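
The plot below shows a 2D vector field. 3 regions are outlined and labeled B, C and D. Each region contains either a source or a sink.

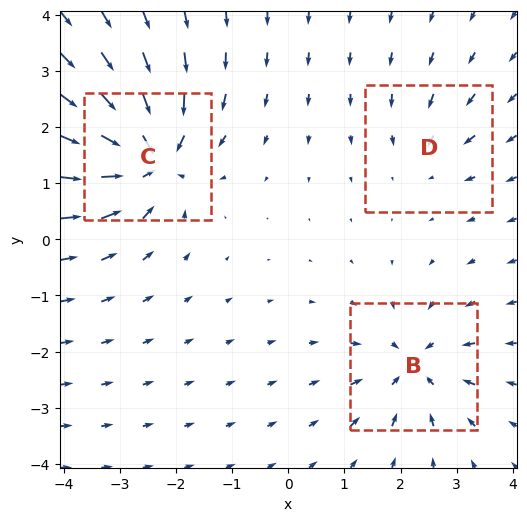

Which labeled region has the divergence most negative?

C

Divergence at each region's feature centre — B: about -4, C: about -6, D: about -2. Region C is most negative.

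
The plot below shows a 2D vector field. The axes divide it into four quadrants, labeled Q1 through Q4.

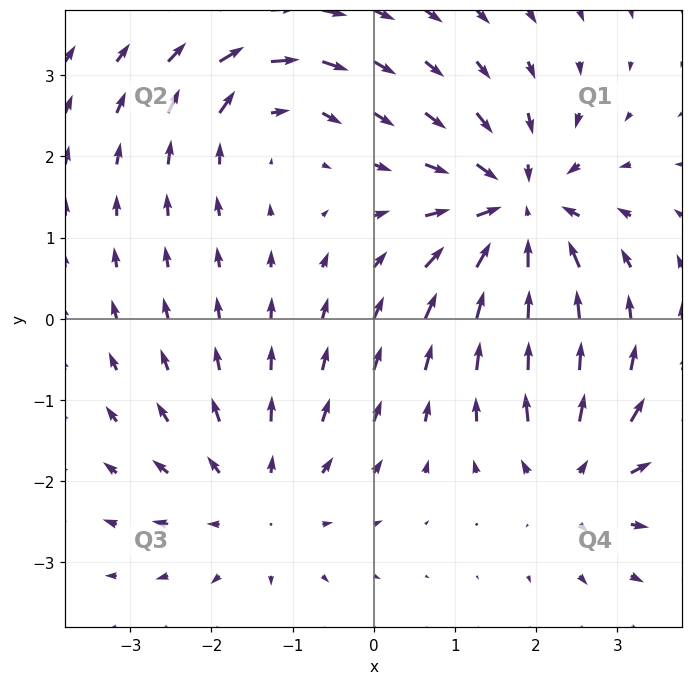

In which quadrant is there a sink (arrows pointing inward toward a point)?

The sink sits at approximately (1.8, 1.3), which lies in quadrant Q1. The divergence there is about -5, negative as expected for a sink.

Q1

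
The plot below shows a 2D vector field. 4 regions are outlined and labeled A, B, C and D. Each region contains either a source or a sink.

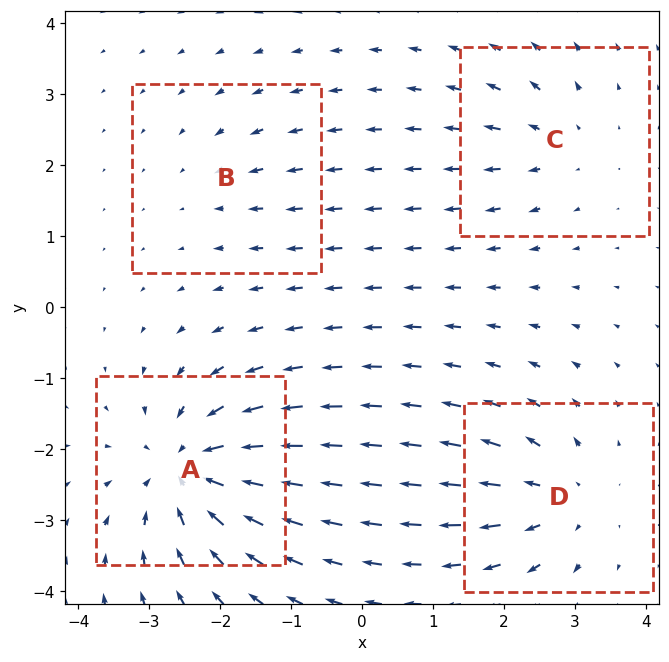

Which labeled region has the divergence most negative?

Divergence at each region's feature centre — A: about -8, B: about -2, C: about +4, D: about +5. Region A is most negative.

A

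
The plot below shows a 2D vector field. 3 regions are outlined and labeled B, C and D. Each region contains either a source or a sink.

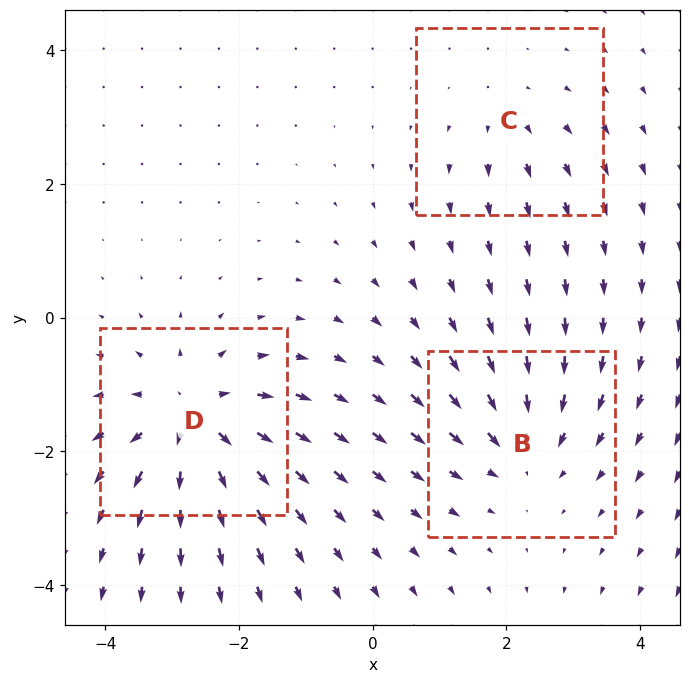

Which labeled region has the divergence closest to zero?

Divergence at each region's feature centre — B: about -3, C: about +2, D: about +5. Region C is closest to zero.

C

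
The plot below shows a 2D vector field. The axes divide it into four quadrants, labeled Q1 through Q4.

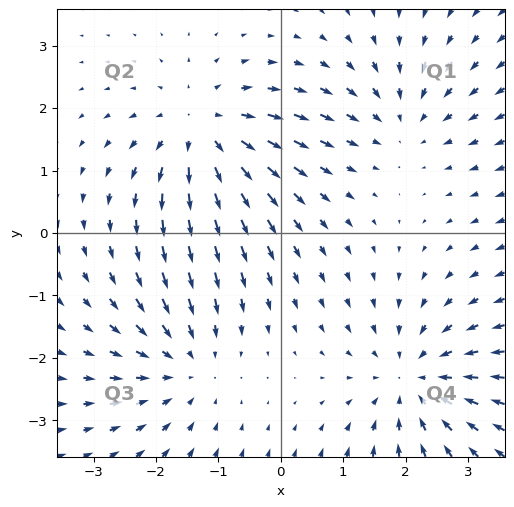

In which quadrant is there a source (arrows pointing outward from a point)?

Q2

The source sits at approximately (-1.2, 1.6), which lies in quadrant Q2. The divergence there is about +5, positive as expected for a source.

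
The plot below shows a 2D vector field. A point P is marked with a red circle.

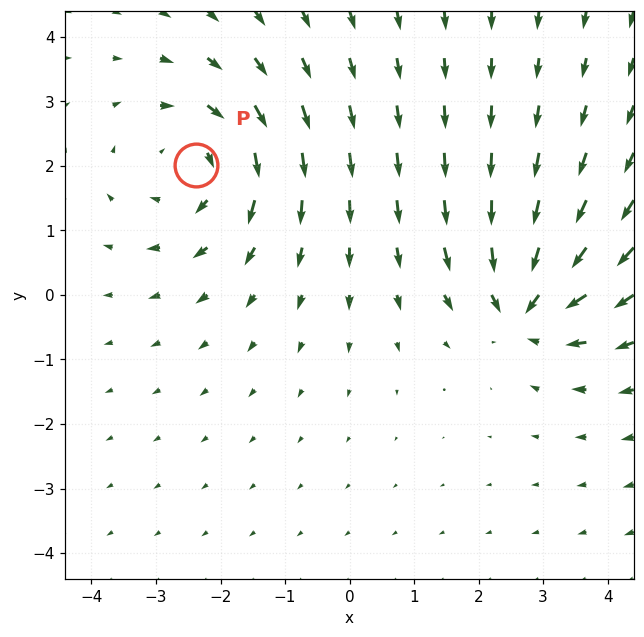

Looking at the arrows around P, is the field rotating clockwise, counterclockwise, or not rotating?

clockwise

Near P at (-2.4, 2.0) the arrows circulate clockwise. The curl (z-component) there is about -4; negative curl means clockwise rotation.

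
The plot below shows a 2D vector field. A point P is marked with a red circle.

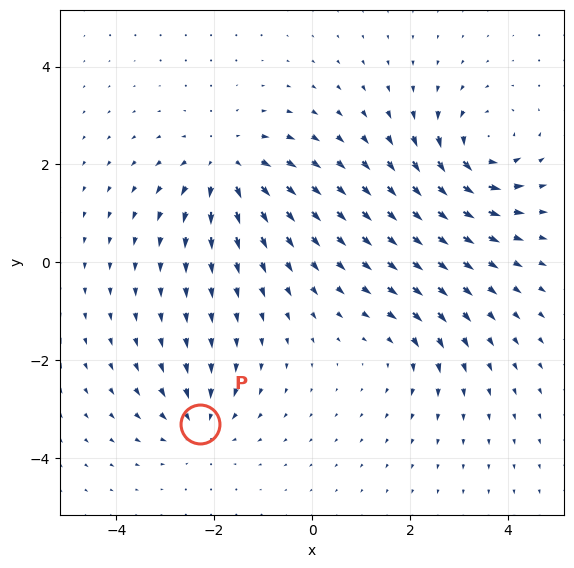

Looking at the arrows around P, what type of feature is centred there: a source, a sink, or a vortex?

sink

At P (-2.3, -3.3) the arrows converge inward. Divergence about -4, curl ≈0 — negative divergence with near-zero curl is a sink.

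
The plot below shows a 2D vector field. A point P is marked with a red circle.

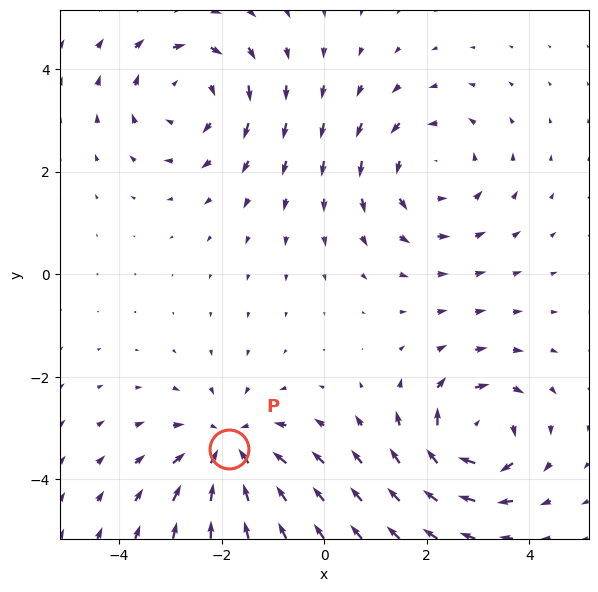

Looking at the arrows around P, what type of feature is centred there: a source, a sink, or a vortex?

At P (-1.8, -3.4) the arrows converge inward. Divergence about -5, curl ≈0 — negative divergence with near-zero curl is a sink.

sink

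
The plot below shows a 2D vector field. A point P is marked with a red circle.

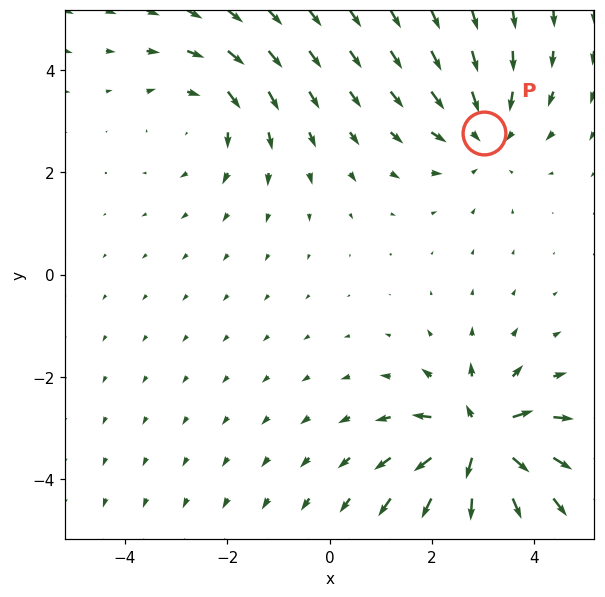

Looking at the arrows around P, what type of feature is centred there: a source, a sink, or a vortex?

sink

At P (3.0, 2.8) the arrows converge inward. Divergence about -3, curl ≈0 — negative divergence with near-zero curl is a sink.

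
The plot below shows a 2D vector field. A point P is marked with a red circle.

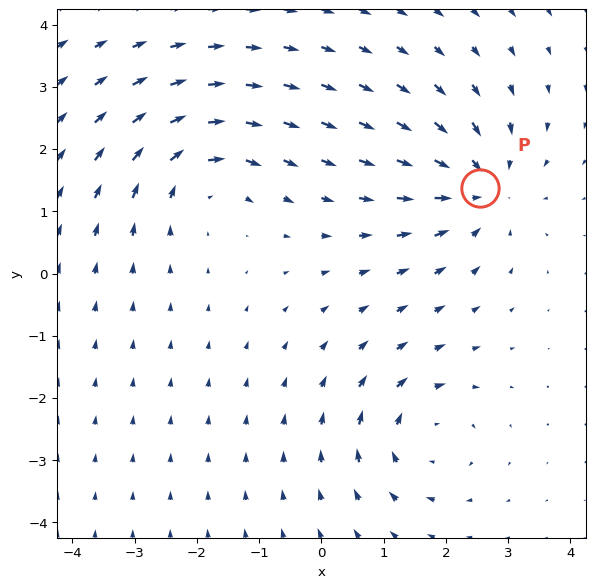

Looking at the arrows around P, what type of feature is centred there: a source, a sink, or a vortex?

sink

At P (2.6, 1.4) the arrows converge inward. Divergence about -4, curl ≈0 — negative divergence with near-zero curl is a sink.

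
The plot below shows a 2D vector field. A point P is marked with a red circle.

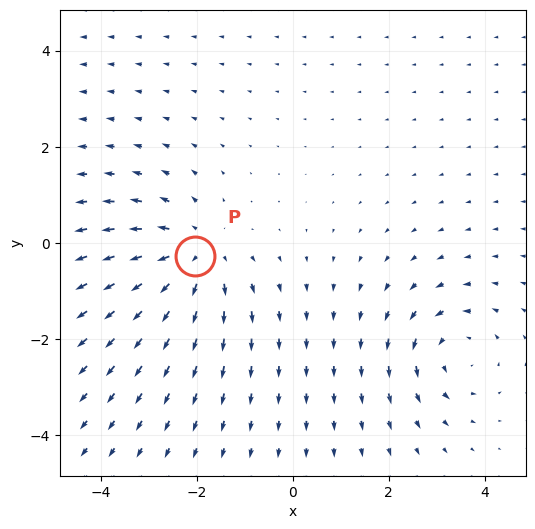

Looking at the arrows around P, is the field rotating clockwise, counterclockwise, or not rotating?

Near P at (-2.0, -0.3) the arrows show no circulation. The curl there is ≈0.

not rotating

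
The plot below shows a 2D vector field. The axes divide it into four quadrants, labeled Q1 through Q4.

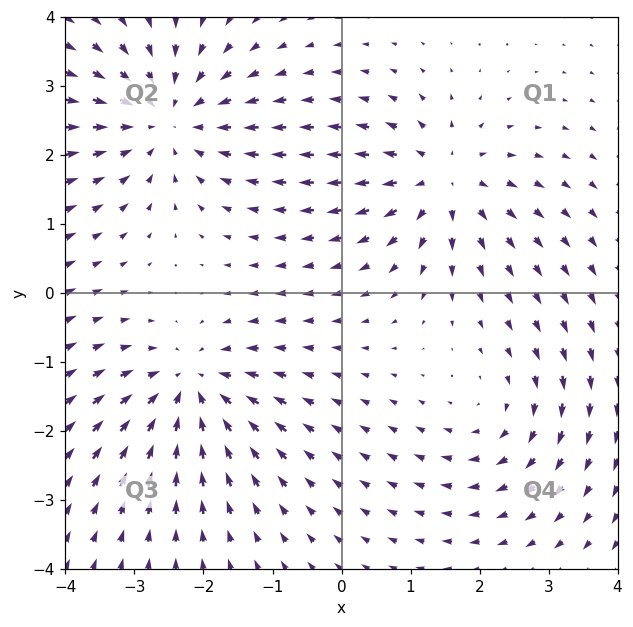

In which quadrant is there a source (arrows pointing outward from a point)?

Q1

The source sits at approximately (1.5, 1.6), which lies in quadrant Q1. The divergence there is about +4, positive as expected for a source.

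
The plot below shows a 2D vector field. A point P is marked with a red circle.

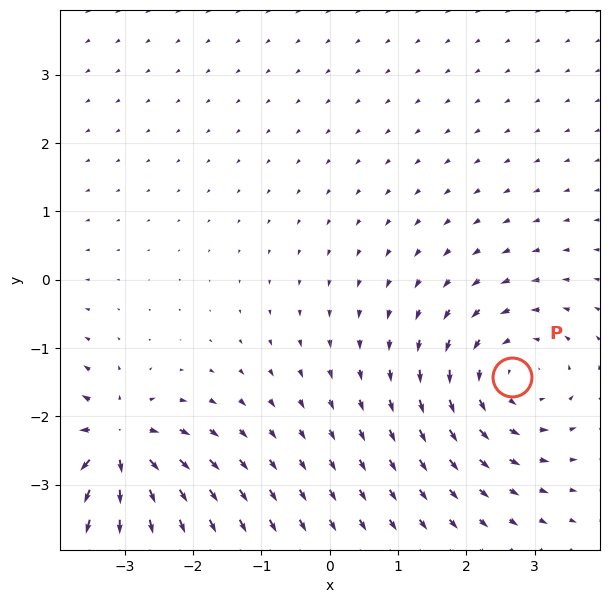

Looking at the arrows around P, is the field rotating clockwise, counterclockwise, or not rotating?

Near P at (2.7, -1.4) the arrows circulate counterclockwise. The curl (z-component) there is about +3; positive curl means counterclockwise rotation.

counterclockwise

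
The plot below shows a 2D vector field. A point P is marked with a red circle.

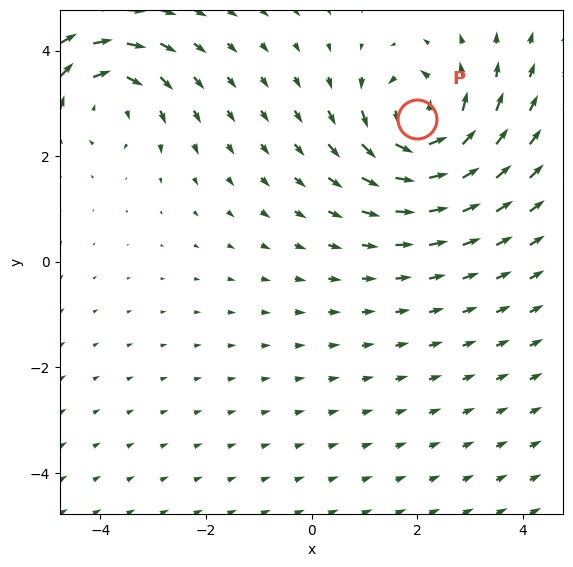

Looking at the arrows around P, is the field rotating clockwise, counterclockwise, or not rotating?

counterclockwise

Near P at (2.0, 2.7) the arrows circulate counterclockwise. The curl (z-component) there is about +5; positive curl means counterclockwise rotation.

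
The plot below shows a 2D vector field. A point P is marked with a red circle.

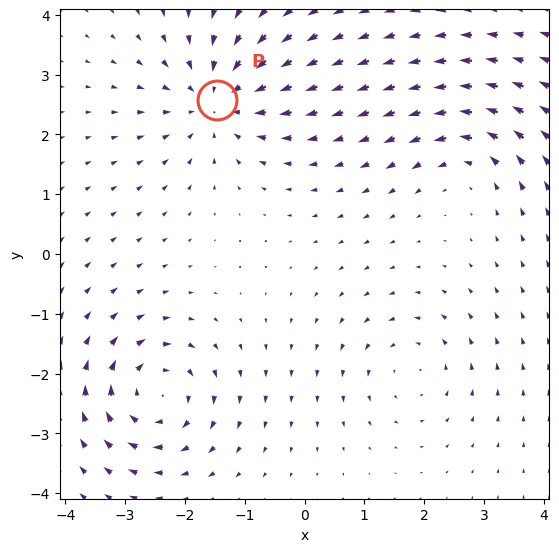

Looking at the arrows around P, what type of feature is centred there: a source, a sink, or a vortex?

At P (-1.5, 2.6) the arrows converge inward. Divergence about -5, curl ≈0 — negative divergence with near-zero curl is a sink.

sink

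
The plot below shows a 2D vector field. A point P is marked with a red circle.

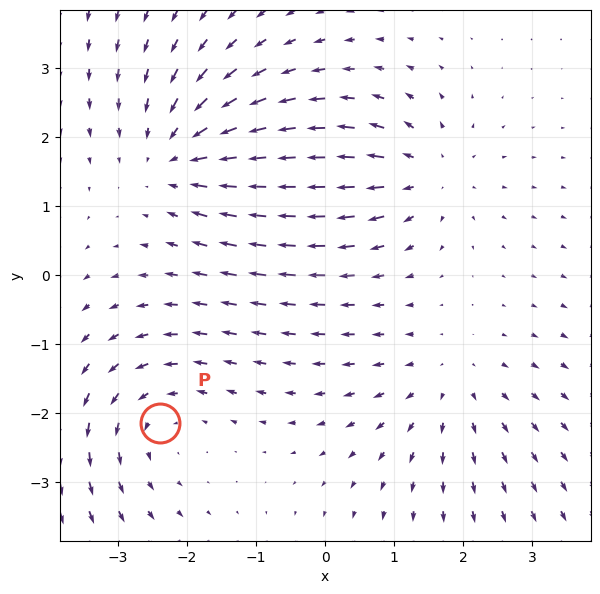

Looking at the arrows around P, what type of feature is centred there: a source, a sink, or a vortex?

At P (-2.4, -2.1) the arrows circulate counterclockwise. Divergence ≈0, curl about +3 — near-zero divergence with nonzero curl is a vortex.

vortex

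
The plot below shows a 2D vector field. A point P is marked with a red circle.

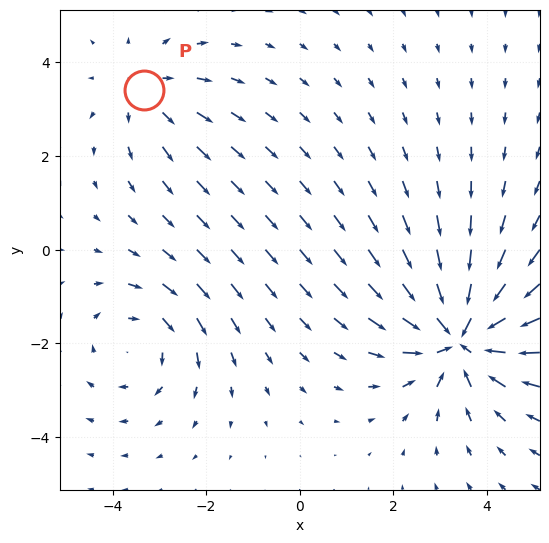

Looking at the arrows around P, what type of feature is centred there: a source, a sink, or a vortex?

At P (-3.3, 3.4) the arrows spread outward. Divergence about +2, curl ≈0 — positive divergence with near-zero curl is a source.

source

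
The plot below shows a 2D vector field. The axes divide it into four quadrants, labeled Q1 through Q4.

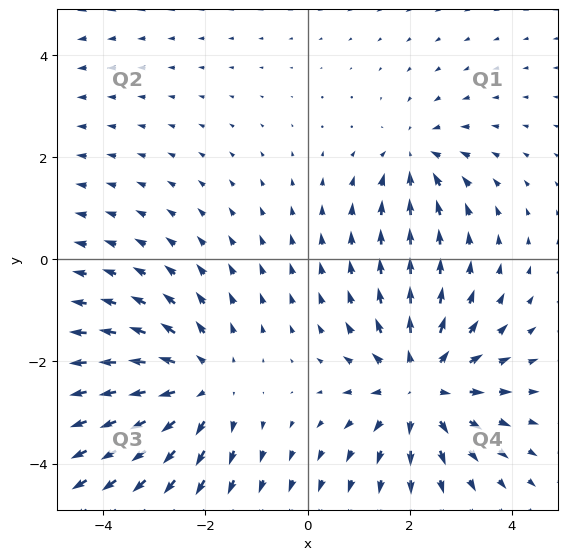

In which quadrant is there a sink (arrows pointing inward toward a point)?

The sink sits at approximately (2.1, 2.0), which lies in quadrant Q1. The divergence there is about -3, negative as expected for a sink.

Q1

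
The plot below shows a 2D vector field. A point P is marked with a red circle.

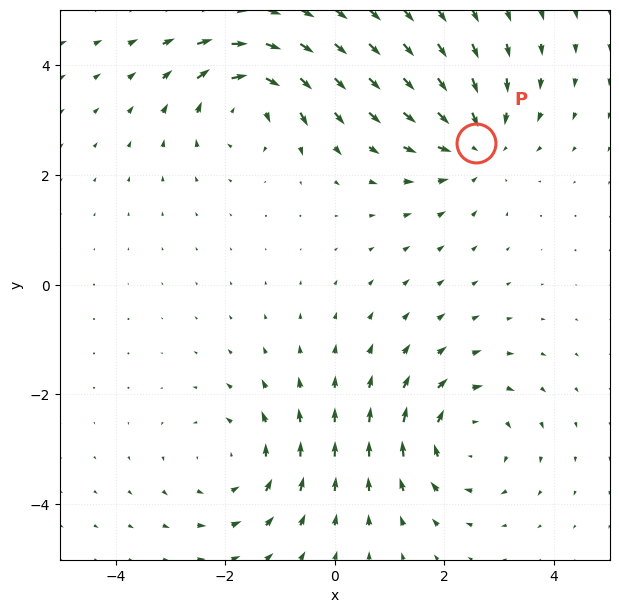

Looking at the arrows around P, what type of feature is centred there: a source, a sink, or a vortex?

sink

At P (2.6, 2.6) the arrows converge inward. Divergence about -4, curl ≈0 — negative divergence with near-zero curl is a sink.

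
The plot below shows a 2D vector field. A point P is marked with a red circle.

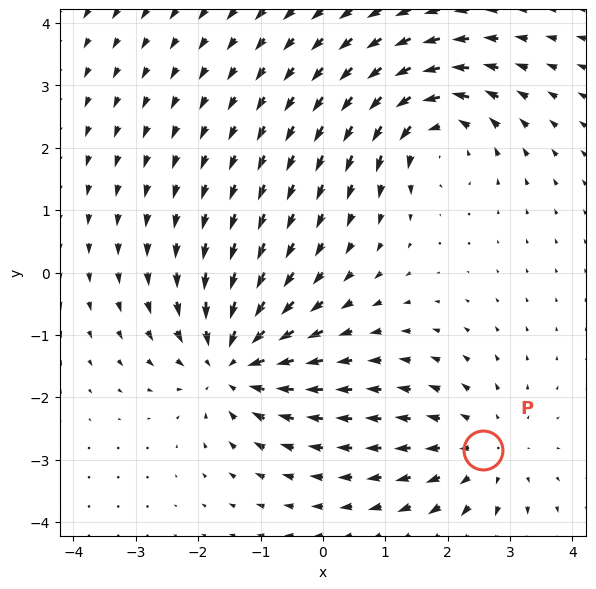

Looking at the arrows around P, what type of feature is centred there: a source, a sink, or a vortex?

source

At P (2.6, -2.8) the arrows spread outward. Divergence about +2, curl ≈0 — positive divergence with near-zero curl is a source.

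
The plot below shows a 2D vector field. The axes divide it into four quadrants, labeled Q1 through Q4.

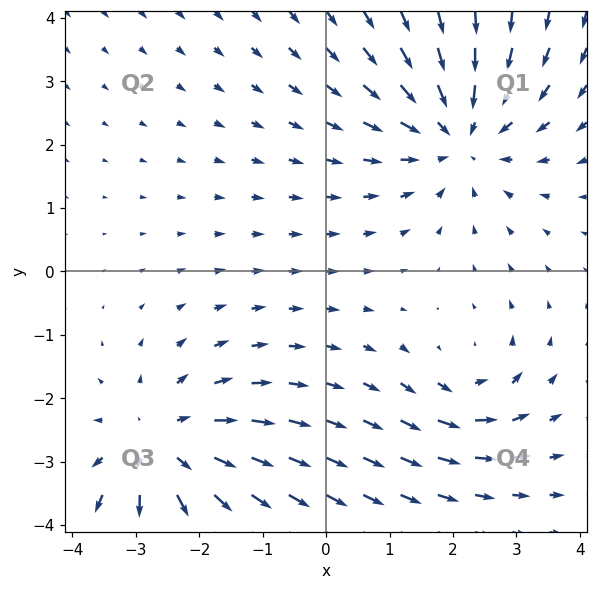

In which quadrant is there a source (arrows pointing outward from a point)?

Q3

The source sits at approximately (-2.6, -2.8), which lies in quadrant Q3. The divergence there is about +4, positive as expected for a source.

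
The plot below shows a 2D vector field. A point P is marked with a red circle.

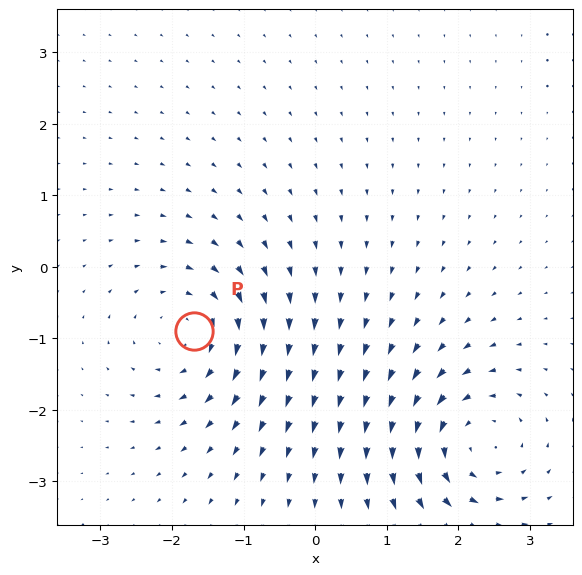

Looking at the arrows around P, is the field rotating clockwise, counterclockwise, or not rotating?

clockwise

Near P at (-1.7, -0.9) the arrows circulate clockwise. The curl (z-component) there is about -5; negative curl means clockwise rotation.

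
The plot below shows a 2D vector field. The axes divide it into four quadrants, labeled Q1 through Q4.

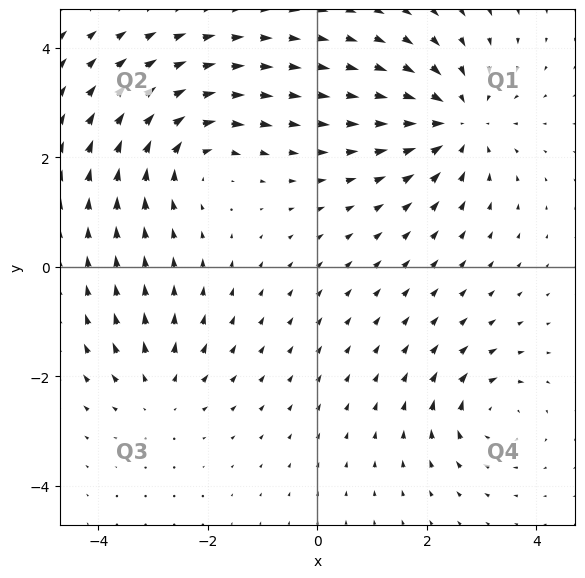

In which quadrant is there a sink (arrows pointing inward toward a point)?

The sink sits at approximately (2.6, 2.6), which lies in quadrant Q1. The divergence there is about -5, negative as expected for a sink.

Q1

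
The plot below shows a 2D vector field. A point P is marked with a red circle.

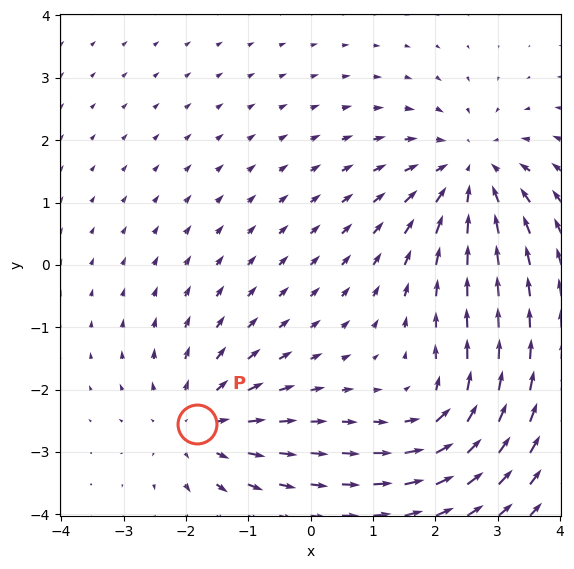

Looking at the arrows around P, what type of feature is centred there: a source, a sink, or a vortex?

source

At P (-1.8, -2.6) the arrows spread outward. Divergence about +3, curl ≈0 — positive divergence with near-zero curl is a source.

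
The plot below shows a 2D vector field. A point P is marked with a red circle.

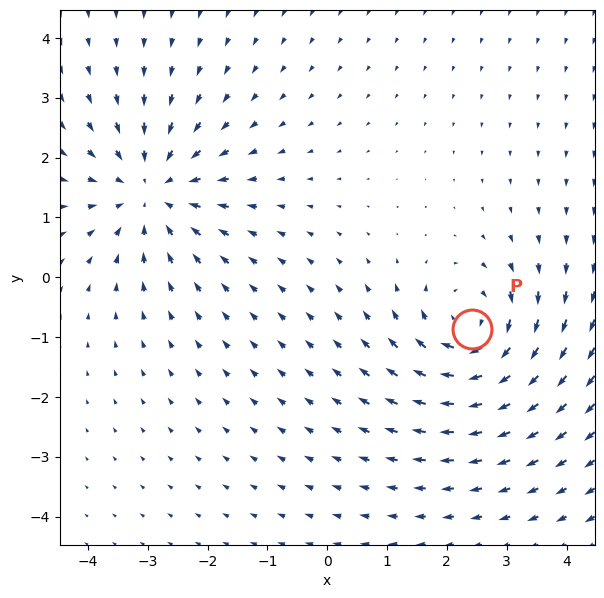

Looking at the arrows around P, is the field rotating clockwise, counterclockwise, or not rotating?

Near P at (2.4, -0.9) the arrows circulate clockwise. The curl (z-component) there is about -5; negative curl means clockwise rotation.

clockwise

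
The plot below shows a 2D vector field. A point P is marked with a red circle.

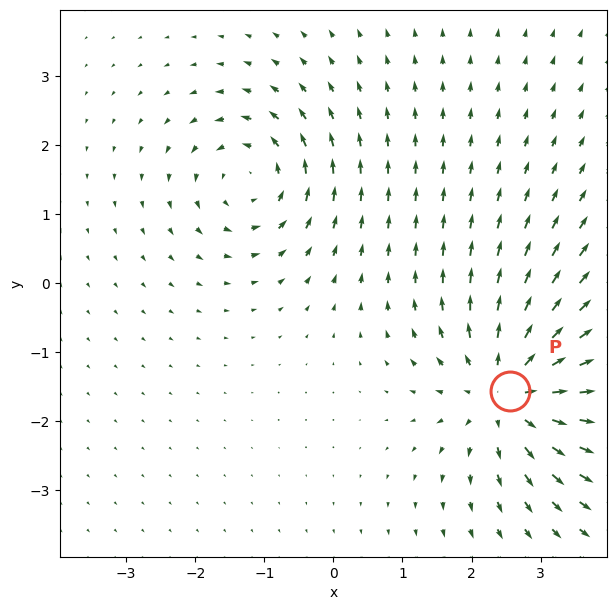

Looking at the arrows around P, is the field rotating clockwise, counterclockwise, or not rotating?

Near P at (2.6, -1.6) the arrows show no circulation. The curl there is ≈0.

not rotating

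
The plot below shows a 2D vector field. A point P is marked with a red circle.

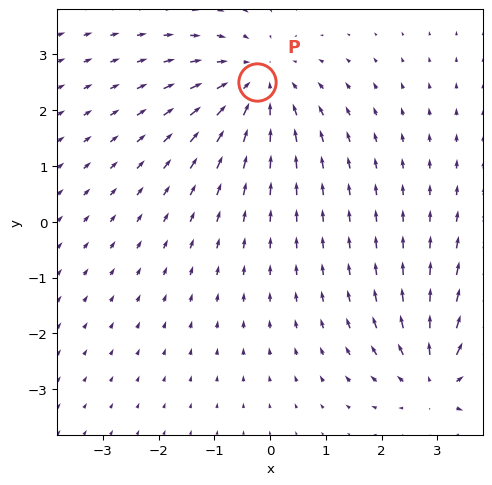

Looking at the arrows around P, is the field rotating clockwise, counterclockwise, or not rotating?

Near P at (-0.2, 2.5) the arrows show no circulation. The curl there is ≈0.

not rotating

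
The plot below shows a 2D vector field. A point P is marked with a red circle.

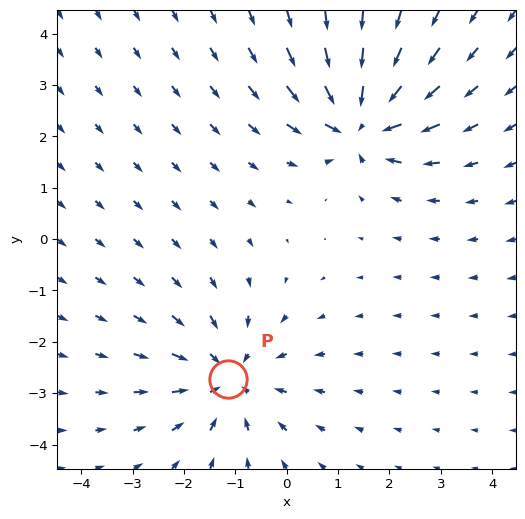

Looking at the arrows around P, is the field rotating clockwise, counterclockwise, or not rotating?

not rotating

Near P at (-1.1, -2.7) the arrows show no circulation. The curl there is ≈0.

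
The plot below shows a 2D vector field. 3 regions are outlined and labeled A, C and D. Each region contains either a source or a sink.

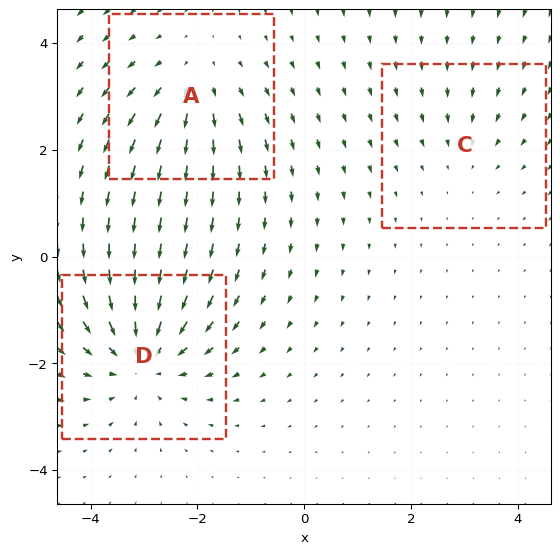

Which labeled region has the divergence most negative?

Divergence at each region's feature centre — A: about +3, C: about -2, D: about -4. Region D is most negative.

D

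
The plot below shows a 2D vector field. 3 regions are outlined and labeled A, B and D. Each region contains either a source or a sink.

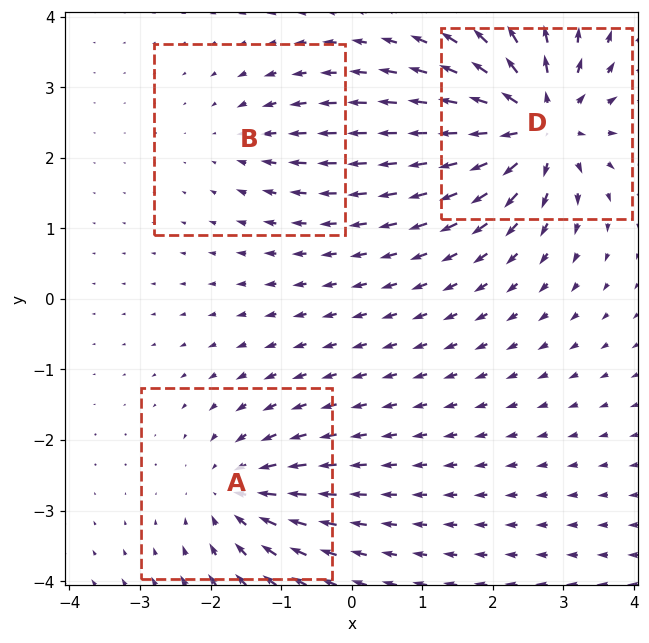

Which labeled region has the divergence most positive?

Divergence at each region's feature centre — A: about -4, B: about -2, D: about +7. Region D is most positive.

D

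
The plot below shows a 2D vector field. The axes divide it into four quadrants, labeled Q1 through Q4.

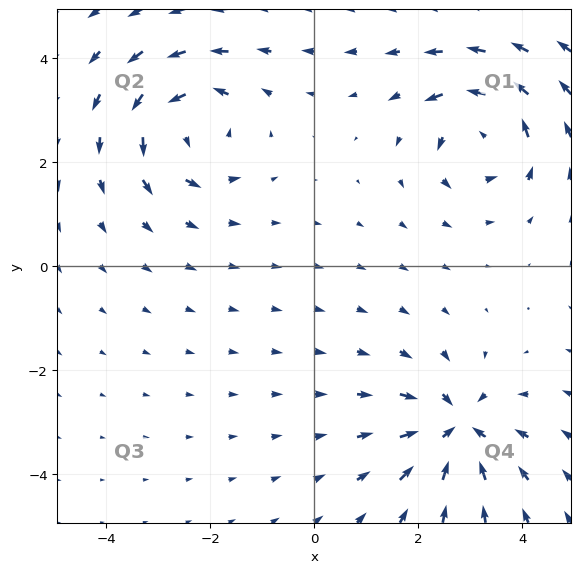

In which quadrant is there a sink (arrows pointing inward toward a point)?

Q4

The sink sits at approximately (2.7, -3.1), which lies in quadrant Q4. The divergence there is about -5, negative as expected for a sink.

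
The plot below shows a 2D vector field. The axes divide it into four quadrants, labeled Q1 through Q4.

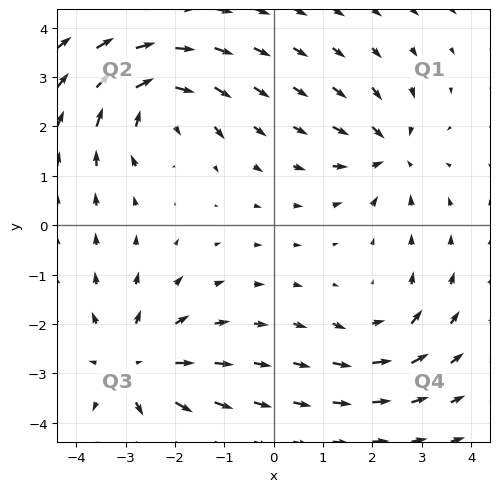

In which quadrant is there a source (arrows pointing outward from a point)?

Q3

The source sits at approximately (-2.9, -2.9), which lies in quadrant Q3. The divergence there is about +4, positive as expected for a source.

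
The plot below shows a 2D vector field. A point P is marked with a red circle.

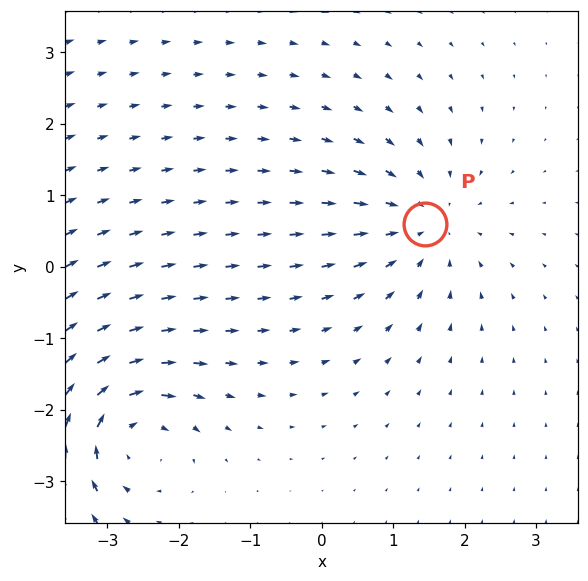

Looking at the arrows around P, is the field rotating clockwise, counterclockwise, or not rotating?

not rotating

Near P at (1.4, 0.6) the arrows show no circulation. The curl there is ≈0.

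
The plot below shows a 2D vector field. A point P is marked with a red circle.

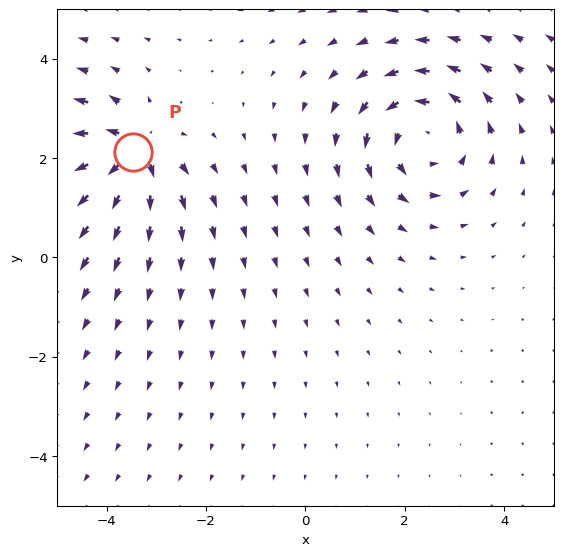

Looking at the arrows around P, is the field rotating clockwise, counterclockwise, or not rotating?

not rotating

Near P at (-3.5, 2.1) the arrows show no circulation. The curl there is ≈0.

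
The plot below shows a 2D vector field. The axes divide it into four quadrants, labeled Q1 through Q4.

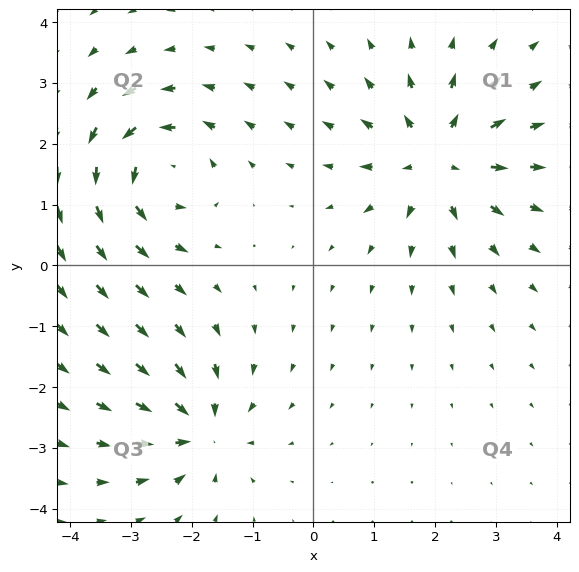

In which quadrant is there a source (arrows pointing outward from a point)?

The source sits at approximately (2.1, 1.7), which lies in quadrant Q1. The divergence there is about +5, positive as expected for a source.

Q1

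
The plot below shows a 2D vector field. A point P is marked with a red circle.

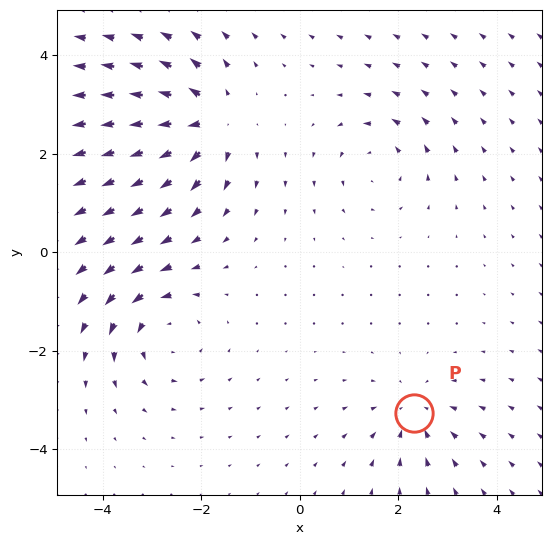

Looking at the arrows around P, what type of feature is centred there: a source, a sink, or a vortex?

sink

At P (2.3, -3.3) the arrows converge inward. Divergence about -3, curl ≈0 — negative divergence with near-zero curl is a sink.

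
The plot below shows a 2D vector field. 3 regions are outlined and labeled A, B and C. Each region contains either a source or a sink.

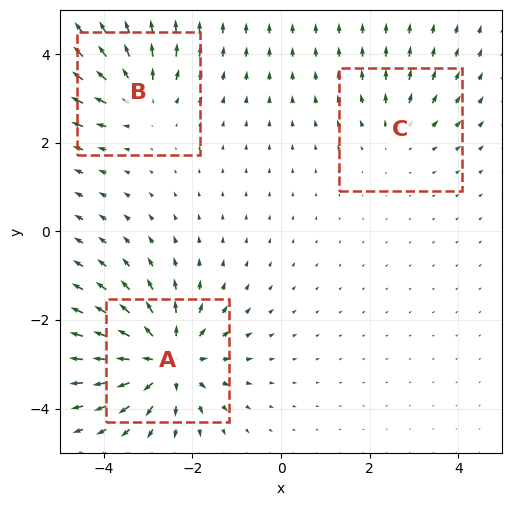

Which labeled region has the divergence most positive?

A

Divergence at each region's feature centre — A: about +5, B: about +3, C: about +2. Region A is most positive.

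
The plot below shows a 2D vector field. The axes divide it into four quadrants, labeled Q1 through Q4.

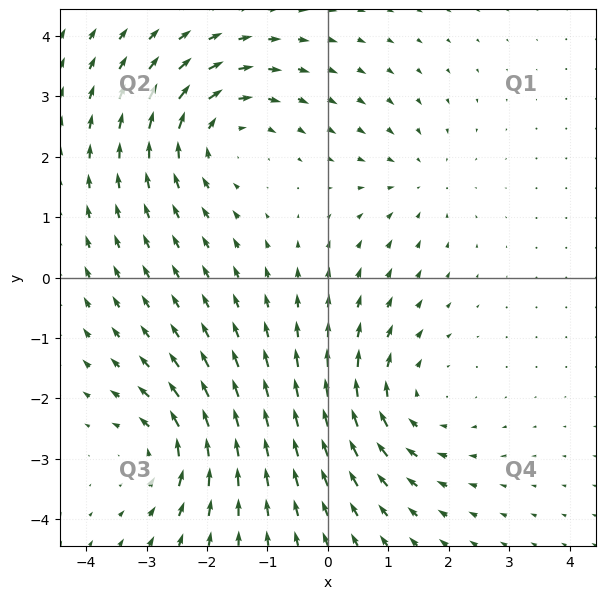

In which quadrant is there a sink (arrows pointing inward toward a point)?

Q1

The sink sits at approximately (1.5, 1.6), which lies in quadrant Q1. The divergence there is about -2, negative as expected for a sink.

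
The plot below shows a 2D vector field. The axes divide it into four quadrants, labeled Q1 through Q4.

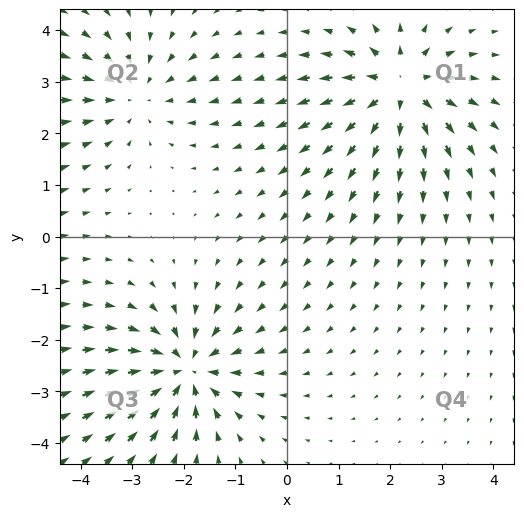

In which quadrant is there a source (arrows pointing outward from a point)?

The source sits at approximately (2.2, 2.9), which lies in quadrant Q1. The divergence there is about +6, positive as expected for a source.

Q1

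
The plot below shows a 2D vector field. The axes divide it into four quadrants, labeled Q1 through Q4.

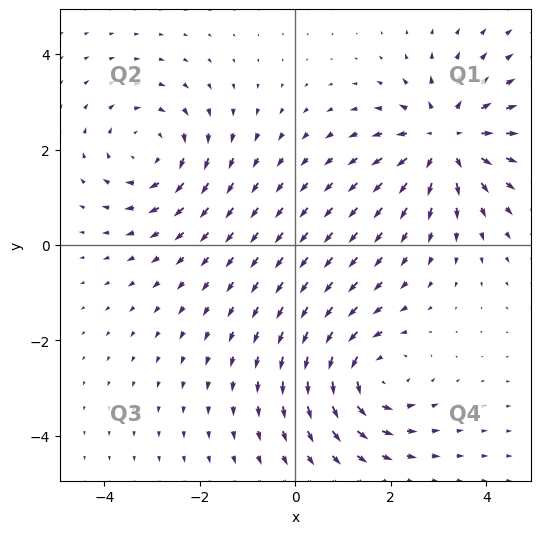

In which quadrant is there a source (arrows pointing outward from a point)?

The source sits at approximately (3.1, 2.2), which lies in quadrant Q1. The divergence there is about +5, positive as expected for a source.

Q1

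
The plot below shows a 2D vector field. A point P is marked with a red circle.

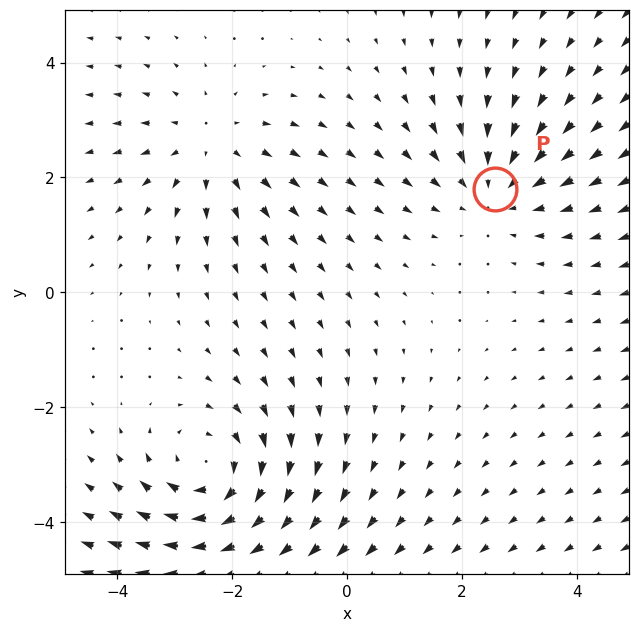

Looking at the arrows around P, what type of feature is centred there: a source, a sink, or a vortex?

At P (2.6, 1.8) the arrows converge inward. Divergence about -3, curl ≈0 — negative divergence with near-zero curl is a sink.

sink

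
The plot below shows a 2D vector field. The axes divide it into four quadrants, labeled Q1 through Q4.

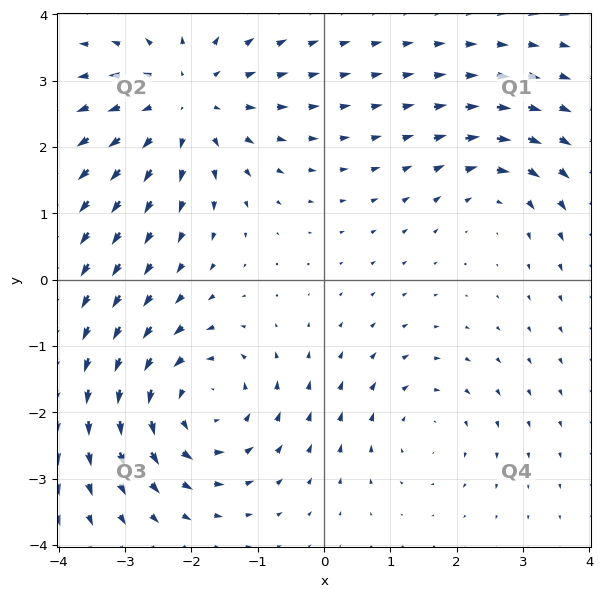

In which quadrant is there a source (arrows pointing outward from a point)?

Q2

The source sits at approximately (-2.1, 2.7), which lies in quadrant Q2. The divergence there is about +4, positive as expected for a source.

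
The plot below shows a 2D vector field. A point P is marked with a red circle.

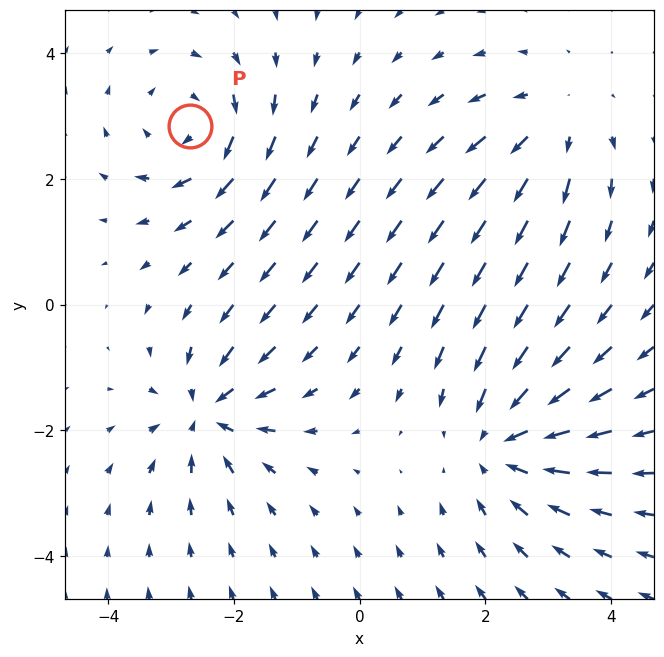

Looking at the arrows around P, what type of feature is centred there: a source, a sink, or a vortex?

vortex

At P (-2.7, 2.9) the arrows circulate clockwise. Divergence ≈0, curl about -4 — near-zero divergence with nonzero curl is a vortex.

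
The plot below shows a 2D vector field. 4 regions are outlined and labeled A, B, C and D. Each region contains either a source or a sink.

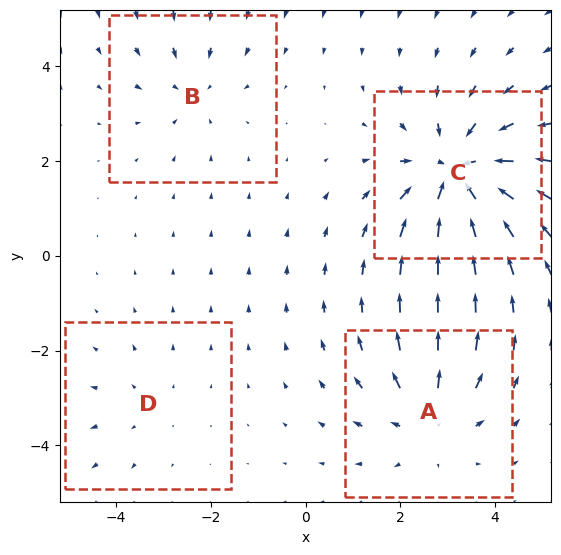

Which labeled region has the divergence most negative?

Divergence at each region's feature centre — A: about +4, B: about -3, C: about -7, D: about +2. Region C is most negative.

C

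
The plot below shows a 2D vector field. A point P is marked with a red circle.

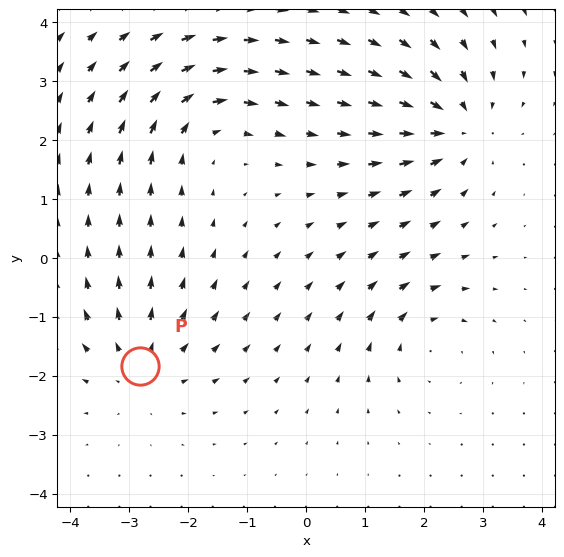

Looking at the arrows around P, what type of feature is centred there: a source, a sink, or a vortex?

source

At P (-2.8, -1.8) the arrows spread outward. Divergence about +4, curl ≈0 — positive divergence with near-zero curl is a source.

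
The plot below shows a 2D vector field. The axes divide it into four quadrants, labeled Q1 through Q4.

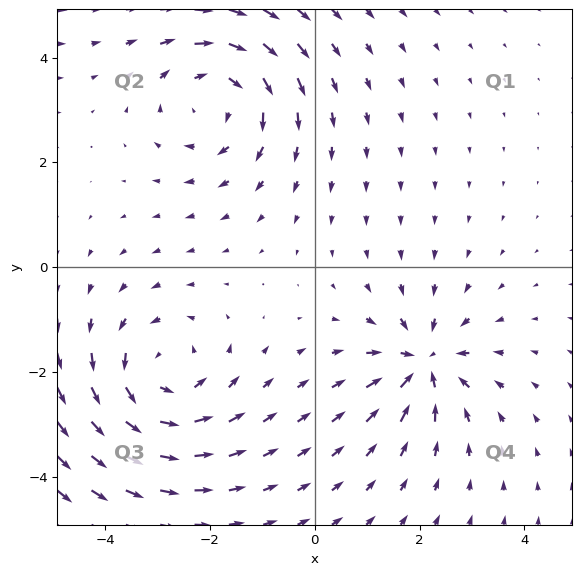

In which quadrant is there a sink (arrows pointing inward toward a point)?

Q4

The sink sits at approximately (2.1, -1.8), which lies in quadrant Q4. The divergence there is about -4, negative as expected for a sink.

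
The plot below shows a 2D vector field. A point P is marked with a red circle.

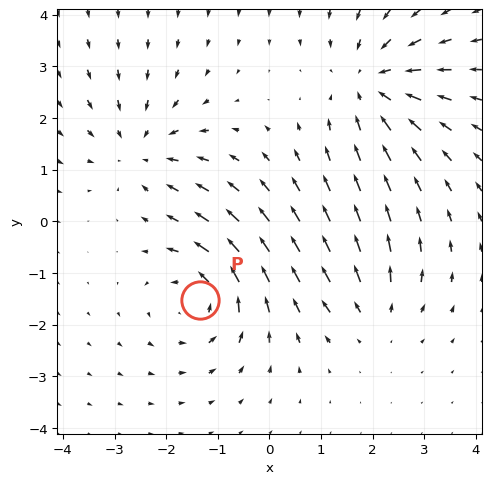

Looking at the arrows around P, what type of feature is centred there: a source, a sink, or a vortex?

At P (-1.3, -1.5) the arrows circulate counterclockwise. Divergence ≈0, curl about +4 — near-zero divergence with nonzero curl is a vortex.

vortex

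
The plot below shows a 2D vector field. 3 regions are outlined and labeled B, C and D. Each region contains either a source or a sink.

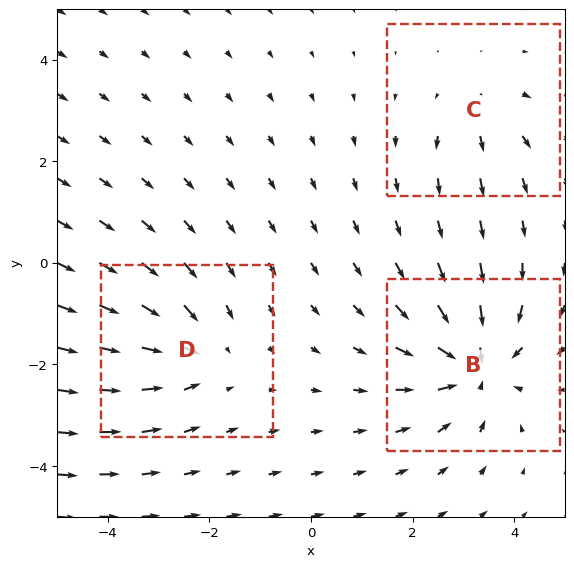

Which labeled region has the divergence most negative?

Divergence at each region's feature centre — B: about -5, C: about +2, D: about -3. Region B is most negative.

B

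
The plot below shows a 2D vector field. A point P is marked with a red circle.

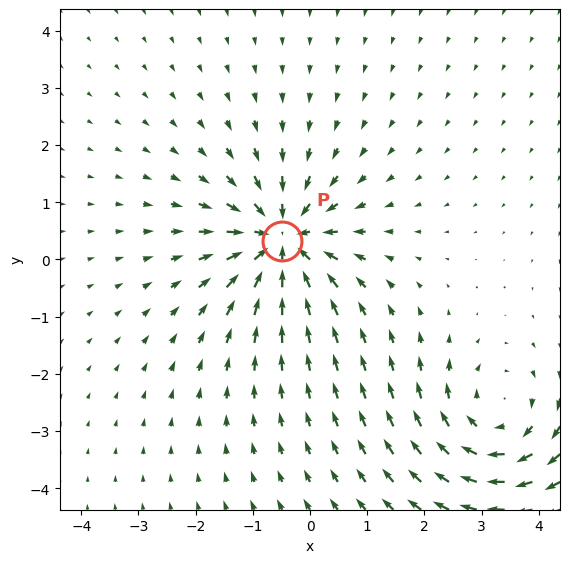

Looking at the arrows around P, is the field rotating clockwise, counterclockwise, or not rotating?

Near P at (-0.5, 0.3) the arrows show no circulation. The curl there is ≈0.

not rotating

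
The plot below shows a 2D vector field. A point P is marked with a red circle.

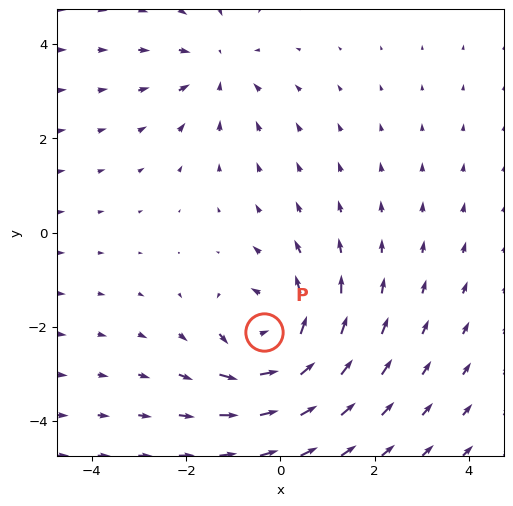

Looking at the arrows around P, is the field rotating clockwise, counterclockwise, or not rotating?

counterclockwise

Near P at (-0.3, -2.1) the arrows circulate counterclockwise. The curl (z-component) there is about +5; positive curl means counterclockwise rotation.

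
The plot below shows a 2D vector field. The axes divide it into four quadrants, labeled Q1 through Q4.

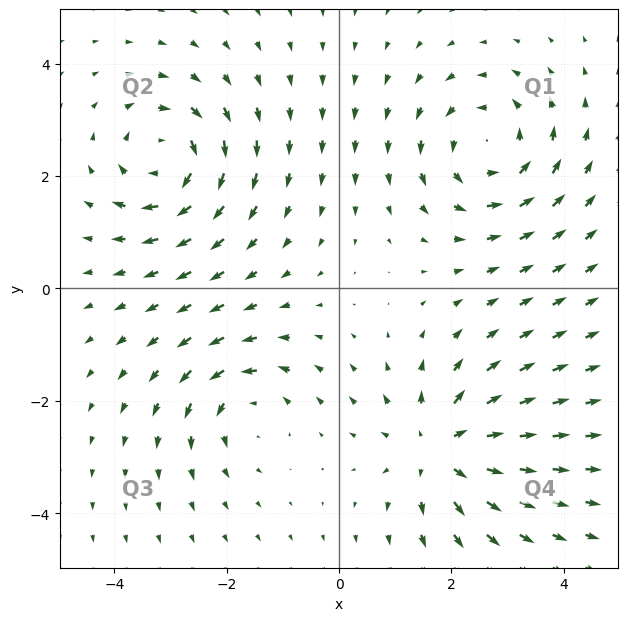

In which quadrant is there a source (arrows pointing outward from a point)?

Q4

The source sits at approximately (1.8, -2.9), which lies in quadrant Q4. The divergence there is about +5, positive as expected for a source.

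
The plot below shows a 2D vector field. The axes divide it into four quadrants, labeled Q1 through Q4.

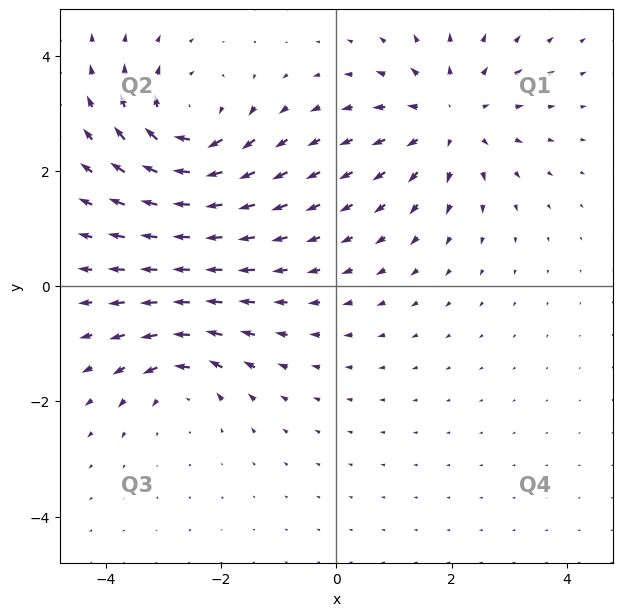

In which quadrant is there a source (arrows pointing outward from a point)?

The source sits at approximately (2.0, 2.9), which lies in quadrant Q1. The divergence there is about +4, positive as expected for a source.

Q1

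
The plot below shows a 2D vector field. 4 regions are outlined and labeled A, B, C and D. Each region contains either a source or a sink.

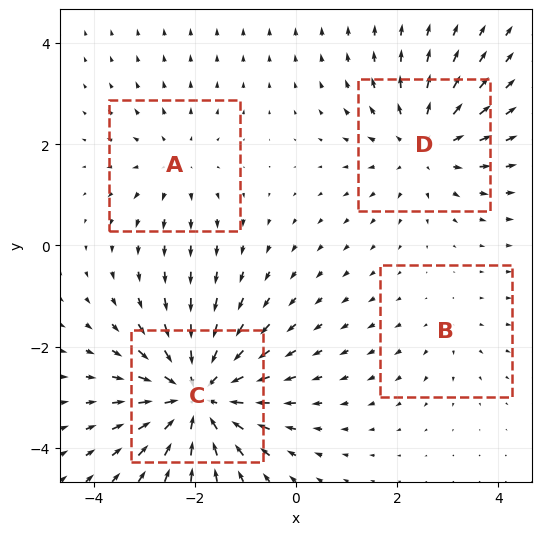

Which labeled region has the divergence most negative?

Divergence at each region's feature centre — A: about +3, B: about +2, C: about -7, D: about +4. Region C is most negative.

C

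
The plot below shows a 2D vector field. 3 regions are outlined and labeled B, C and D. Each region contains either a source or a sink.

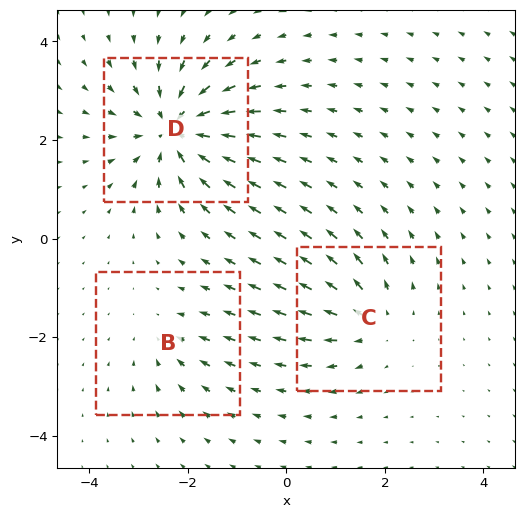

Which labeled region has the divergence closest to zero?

B

Divergence at each region's feature centre — B: about -2, C: about +3, D: about -6. Region B is closest to zero.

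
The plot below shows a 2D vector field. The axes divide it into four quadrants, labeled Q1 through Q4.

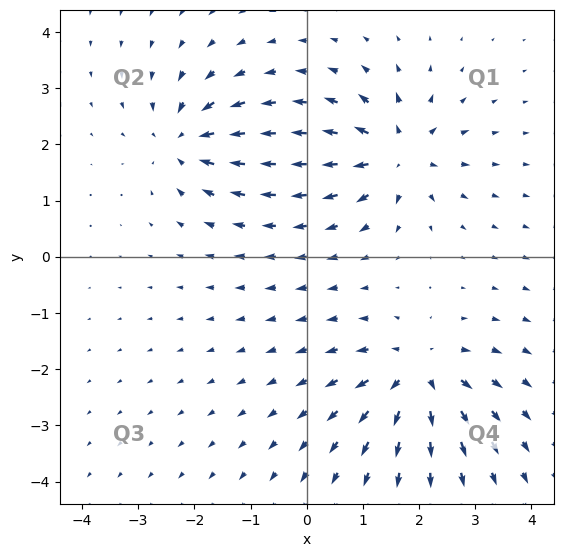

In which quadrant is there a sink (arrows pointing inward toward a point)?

The sink sits at approximately (-2.2, 2.1), which lies in quadrant Q2. The divergence there is about -6, negative as expected for a sink.

Q2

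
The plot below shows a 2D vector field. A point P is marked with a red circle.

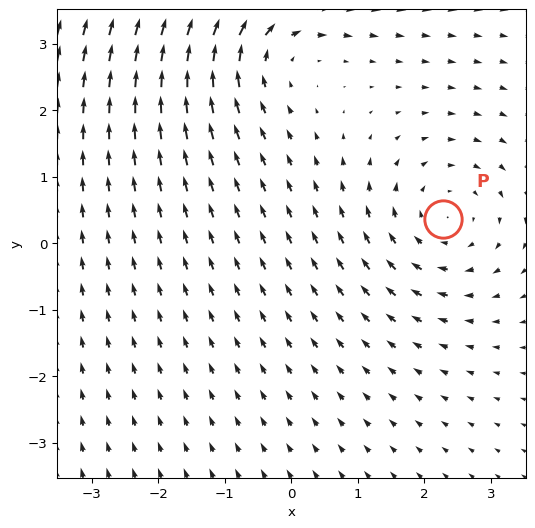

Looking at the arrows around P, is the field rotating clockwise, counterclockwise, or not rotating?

Near P at (2.3, 0.4) the arrows circulate clockwise. The curl (z-component) there is about -3; negative curl means clockwise rotation.

clockwise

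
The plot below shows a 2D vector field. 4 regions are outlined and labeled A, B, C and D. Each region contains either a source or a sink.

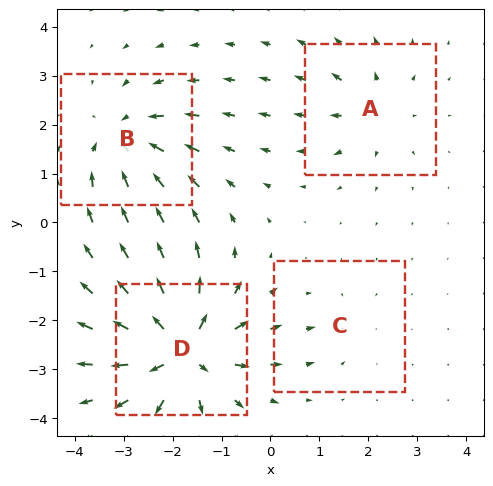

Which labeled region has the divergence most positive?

D

Divergence at each region's feature centre — A: about +4, B: about -6, C: about -2, D: about +9. Region D is most positive.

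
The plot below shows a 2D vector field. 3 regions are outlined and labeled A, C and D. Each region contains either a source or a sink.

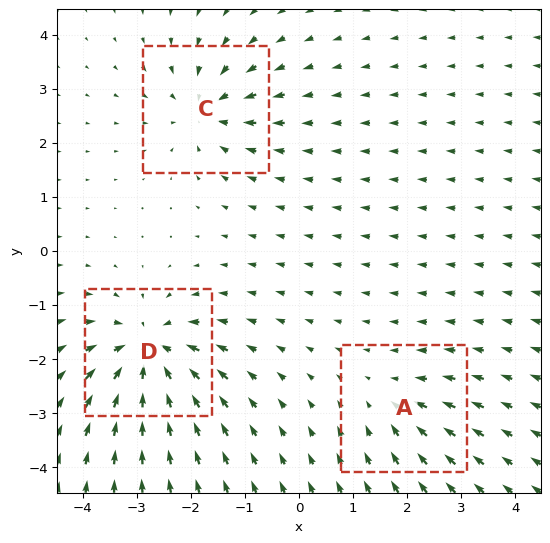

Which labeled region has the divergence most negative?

Divergence at each region's feature centre — A: about -3, C: about -4, D: about -6. Region D is most negative.

D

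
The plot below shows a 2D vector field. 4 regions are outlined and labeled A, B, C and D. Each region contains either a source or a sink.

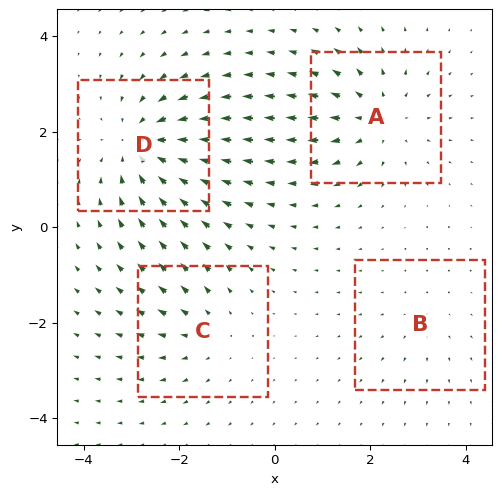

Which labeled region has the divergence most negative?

D

Divergence at each region's feature centre — A: about +5, B: about +2, C: about +3, D: about -6. Region D is most negative.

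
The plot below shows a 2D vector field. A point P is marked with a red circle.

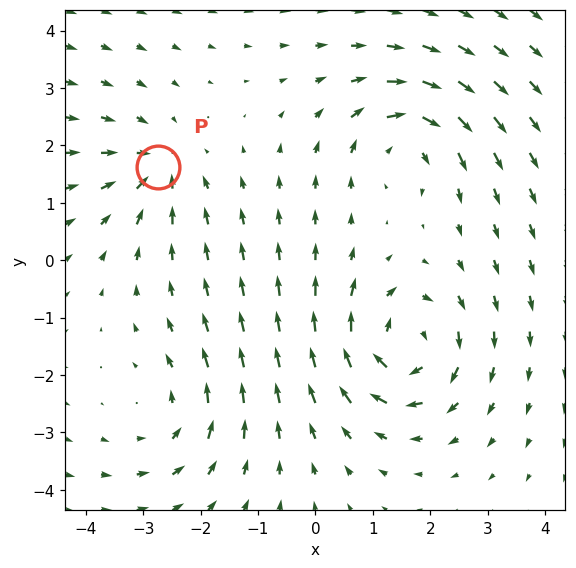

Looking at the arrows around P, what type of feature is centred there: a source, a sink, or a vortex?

sink

At P (-2.7, 1.6) the arrows converge inward. Divergence about -4, curl ≈0 — negative divergence with near-zero curl is a sink.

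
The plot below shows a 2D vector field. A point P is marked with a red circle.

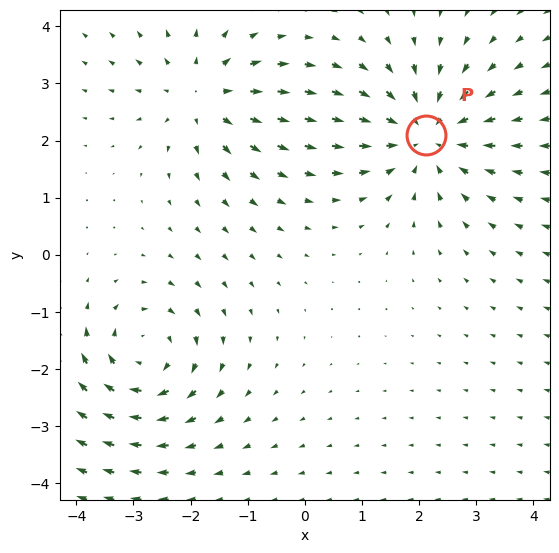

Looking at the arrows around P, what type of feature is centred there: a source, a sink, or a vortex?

At P (2.1, 2.1) the arrows converge inward. Divergence about -4, curl ≈0 — negative divergence with near-zero curl is a sink.

sink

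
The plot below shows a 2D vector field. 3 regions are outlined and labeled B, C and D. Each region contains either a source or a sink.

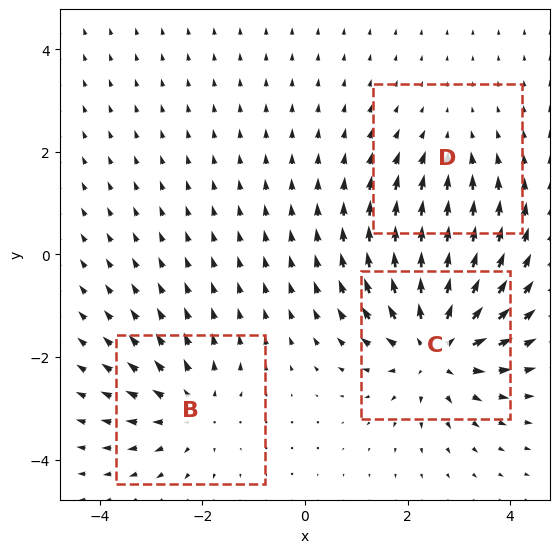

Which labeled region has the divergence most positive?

Divergence at each region's feature centre — B: about +3, C: about +5, D: about -2. Region C is most positive.

C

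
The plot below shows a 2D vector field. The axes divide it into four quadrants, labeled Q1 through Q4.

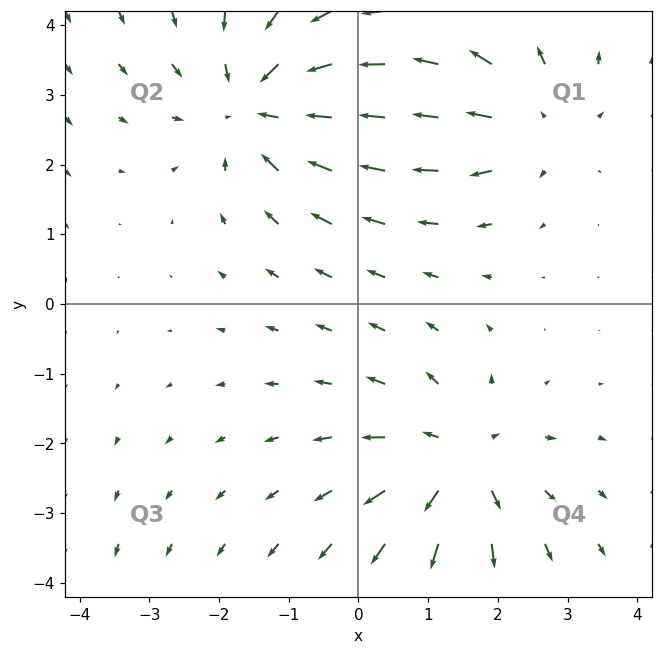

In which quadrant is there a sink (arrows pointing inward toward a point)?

The sink sits at approximately (-1.4, 2.8), which lies in quadrant Q2. The divergence there is about -3, negative as expected for a sink.

Q2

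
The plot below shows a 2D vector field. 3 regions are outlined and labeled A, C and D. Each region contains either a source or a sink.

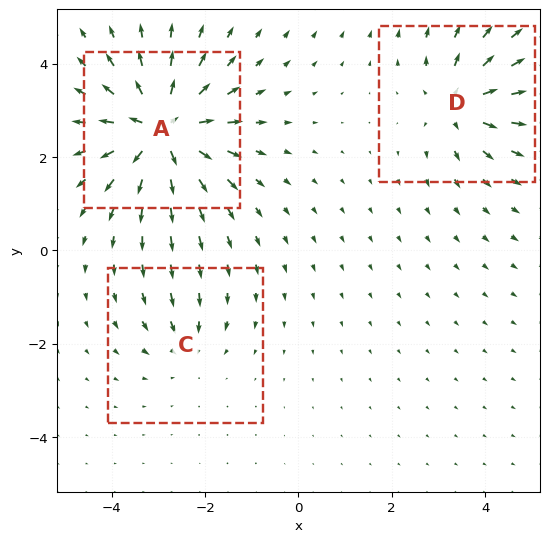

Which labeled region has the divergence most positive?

A

Divergence at each region's feature centre — A: about +7, C: about -2, D: about +4. Region A is most positive.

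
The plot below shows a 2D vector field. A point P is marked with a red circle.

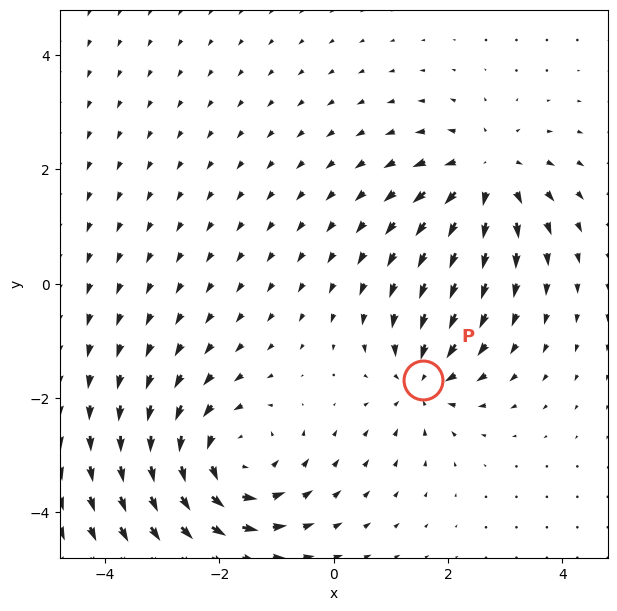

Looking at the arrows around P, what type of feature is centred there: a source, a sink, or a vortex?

sink

At P (1.6, -1.7) the arrows converge inward. Divergence about -4, curl ≈0 — negative divergence with near-zero curl is a sink.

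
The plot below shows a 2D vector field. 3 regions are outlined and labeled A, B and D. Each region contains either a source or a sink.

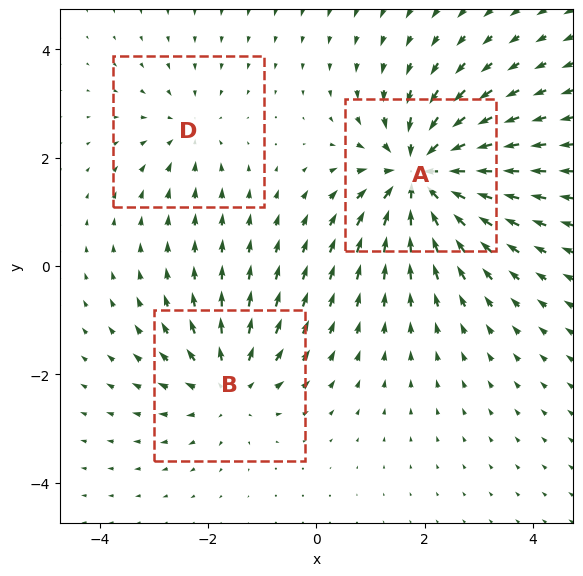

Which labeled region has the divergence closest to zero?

Divergence at each region's feature centre — A: about -6, B: about +3, D: about -2. Region D is closest to zero.

D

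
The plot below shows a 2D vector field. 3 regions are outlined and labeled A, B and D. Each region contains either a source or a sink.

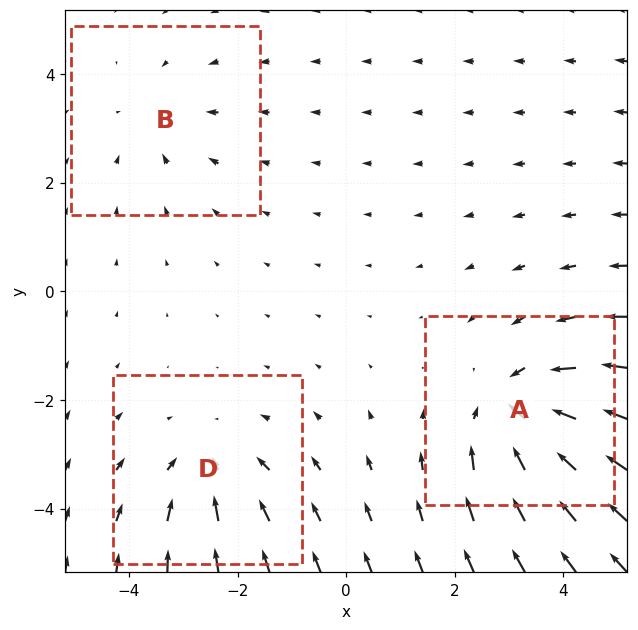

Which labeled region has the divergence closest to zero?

B

Divergence at each region's feature centre — A: about -4, B: about -2, D: about -3. Region B is closest to zero.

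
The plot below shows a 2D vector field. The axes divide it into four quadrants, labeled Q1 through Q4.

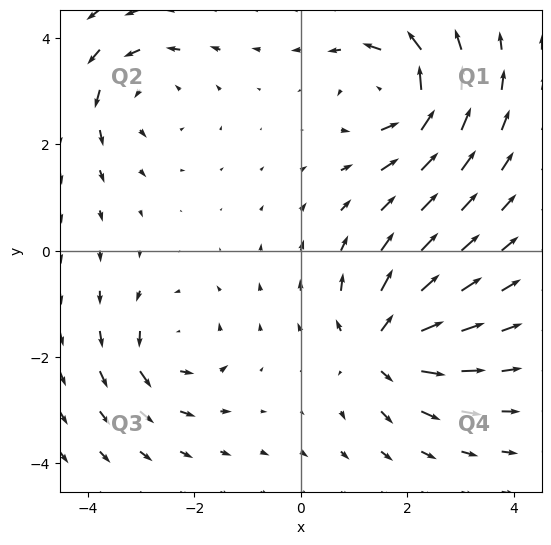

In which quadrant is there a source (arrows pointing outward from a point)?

The source sits at approximately (1.5, -1.8), which lies in quadrant Q4. The divergence there is about +7, positive as expected for a source.

Q4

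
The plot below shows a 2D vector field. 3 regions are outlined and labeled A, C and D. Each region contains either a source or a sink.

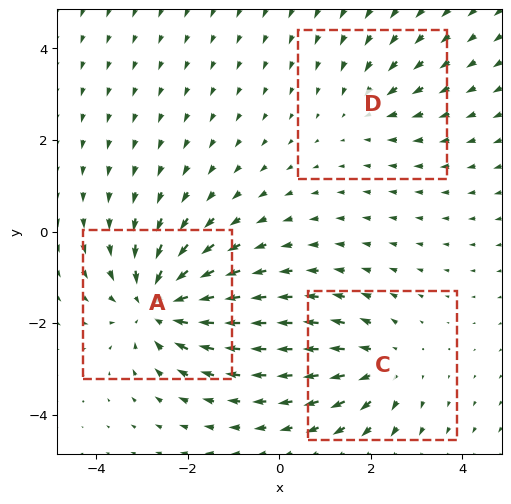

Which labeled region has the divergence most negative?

A

Divergence at each region's feature centre — A: about -5, C: about +3, D: about -2. Region A is most negative.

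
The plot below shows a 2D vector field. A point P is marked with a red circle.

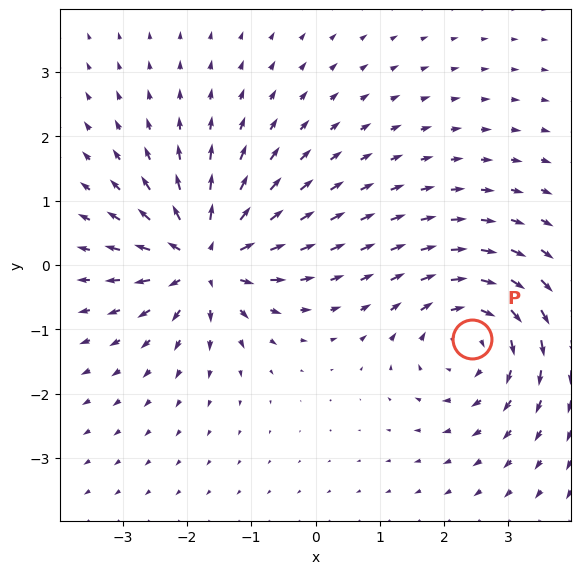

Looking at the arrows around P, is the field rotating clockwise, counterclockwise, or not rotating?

Near P at (2.4, -1.2) the arrows circulate clockwise. The curl (z-component) there is about -5; negative curl means clockwise rotation.

clockwise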